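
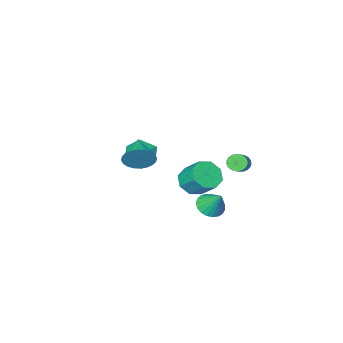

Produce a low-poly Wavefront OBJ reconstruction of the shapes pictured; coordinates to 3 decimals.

v -0.837 3.016 -2.41
v -0.068 2.711 -2.141
v -0.903 3.944 -1.17
v 0.03 2.992 -2.347
v -0.022 3.278 -2.563
v -0.214 3.518 -2.752
v -0.515 3.672 -2.883
v -0.871 3.712 -2.932
v -1.221 3.632 -2.89
v -1.505 3.445 -2.766
v -1.674 3.185 -2.58
v -1.698 2.895 -2.365
v -1.573 2.626 -2.157
v -1.321 2.425 -1.993
v -0.985 2.326 -1.902
v -0.624 2.346 -1.898
v -0.3 2.482 -1.983
v -3.168 2.581 -0.03
v -2.776 2.579 -0.47
v -1.94 3.356 0.269
v -2.332 3.359 0.71
v -2.912 2.776 -0.524
v -2.076 3.553 0.215
v -3.092 2.939 -0.492
v -2.256 3.717 0.247
v -3.285 3.041 -0.38
v -2.449 3.818 0.359
v -3.458 3.063 -0.208
v -2.622 3.84 0.531
v -3.581 3.002 -0.004
v -2.745 3.779 0.735
v -3.633 2.868 0.195
v -2.797 3.645 0.934
v -3.604 2.684 0.355
v -2.768 3.462 1.094
v -3.499 2.483 0.449
v -2.663 3.26 1.188
v -3.338 2.299 0.46
v -2.502 3.076 1.199
v -3.147 2.163 0.386
v -2.311 2.941 1.125
v -2.96 2.1 0.241
v -2.124 2.878 0.98
v -2.808 2.12 0.049
v -1.972 2.898 0.788
v -2.719 2.22 -0.157
v -1.883 2.997 0.582
v -2.708 2.382 -0.341
v -1.872 3.16 0.399
v 2.083 0.331 0.957
v 2.604 0.318 1.787
v 1.177 -1.151 1.503
v 2.307 0.537 1.888
v 1.976 0.724 1.848
v 1.662 0.852 1.672
v 1.411 0.9 1.387
v 1.263 0.861 1.037
v 1.24 0.742 0.674
v 1.344 0.56 0.355
v 1.562 0.343 0.127
v 1.858 0.124 0.025
v 2.189 -0.063 0.066
v 2.504 -0.191 0.242
v 2.754 -0.239 0.527
v 2.903 -0.2 0.877
v 2.926 -0.081 1.239
v 2.821 0.101 1.559
v 0.49 3.235 0.15
v 1.242 2.867 0.658
v 1.083 3.977 1.698
v 0.33 4.345 1.19
v 1.46 3.374 0.15
v 1.3 4.484 1.191
v 1.109 3.8 -0.358
v 0.949 4.91 0.683
v 0.395 3.895 -0.569
v 0.236 5.005 0.472
v -0.263 3.603 -0.358
v -0.422 4.713 0.682
v -0.48 3.096 0.149
v -0.64 4.206 1.19
v -0.129 2.67 0.657
v -0.289 3.78 1.698
v 0.584 2.575 0.868
v 0.425 3.685 1.909
v -1.299 -3.274 -1.92
v -0.713 -2.348 -1.62
v -0.067 -4.332 -1.06
v 0.519 -3.406 -0.76
v -0.5 -3.607 -0.299
v -1.261 -2.954 -0.831
v 0.481 -3.726 -1.849
v -0.28 -3.073 -2.381
v 0.387 -2.628 -1.576
v -0.219 -2.554 -0.619
v -0.561 -4.126 -2.061
v -1.167 -4.052 -1.104
f 2 1 4
f 2 4 3
f 4 1 5
f 4 5 3
f 5 1 6
f 5 6 3
f 6 1 7
f 6 7 3
f 7 1 8
f 7 8 3
f 8 1 9
f 8 9 3
f 9 1 10
f 9 10 3
f 10 1 11
f 10 11 3
f 11 1 12
f 11 12 3
f 12 1 13
f 12 13 3
f 13 1 14
f 13 14 3
f 14 1 15
f 14 15 3
f 15 1 16
f 15 16 3
f 16 1 17
f 16 17 3
f 17 1 2
f 17 2 3
f 19 18 22
f 19 22 20
f 20 22 23
f 20 23 21
f 22 18 24
f 22 24 23
f 23 24 25
f 23 25 21
f 24 18 26
f 24 26 25
f 25 26 27
f 25 27 21
f 26 18 28
f 26 28 27
f 27 28 29
f 27 29 21
f 28 18 30
f 28 30 29
f 29 30 31
f 29 31 21
f 30 18 32
f 30 32 31
f 31 32 33
f 31 33 21
f 32 18 34
f 32 34 33
f 33 34 35
f 33 35 21
f 34 18 36
f 34 36 35
f 35 36 37
f 35 37 21
f 36 18 38
f 36 38 37
f 37 38 39
f 37 39 21
f 38 18 40
f 38 40 39
f 39 40 41
f 39 41 21
f 40 18 42
f 40 42 41
f 41 42 43
f 41 43 21
f 42 18 44
f 42 44 43
f 43 44 45
f 43 45 21
f 44 18 46
f 44 46 45
f 45 46 47
f 45 47 21
f 46 18 48
f 46 48 47
f 47 48 49
f 47 49 21
f 48 18 19
f 48 19 49
f 49 19 20
f 49 20 21
f 51 50 53
f 51 53 52
f 53 50 54
f 53 54 52
f 54 50 55
f 54 55 52
f 55 50 56
f 55 56 52
f 56 50 57
f 56 57 52
f 57 50 58
f 57 58 52
f 58 50 59
f 58 59 52
f 59 50 60
f 59 60 52
f 60 50 61
f 60 61 52
f 61 50 62
f 61 62 52
f 62 50 63
f 62 63 52
f 63 50 64
f 63 64 52
f 64 50 65
f 64 65 52
f 65 50 66
f 65 66 52
f 66 50 67
f 66 67 52
f 67 50 51
f 67 51 52
f 69 68 72
f 69 72 70
f 70 72 73
f 70 73 71
f 72 68 74
f 72 74 73
f 73 74 75
f 73 75 71
f 74 68 76
f 74 76 75
f 75 76 77
f 75 77 71
f 76 68 78
f 76 78 77
f 77 78 79
f 77 79 71
f 78 68 80
f 78 80 79
f 79 80 81
f 79 81 71
f 80 68 82
f 80 82 81
f 81 82 83
f 81 83 71
f 82 68 84
f 82 84 83
f 83 84 85
f 83 85 71
f 84 68 69
f 84 69 85
f 85 69 70
f 85 70 71
f 86 97 91
f 86 91 87
f 86 87 93
f 86 93 96
f 86 96 97
f 87 91 95
f 91 97 90
f 97 96 88
f 96 93 92
f 93 87 94
f 89 95 90
f 89 90 88
f 89 88 92
f 89 92 94
f 89 94 95
f 90 95 91
f 88 90 97
f 92 88 96
f 94 92 93
f 95 94 87



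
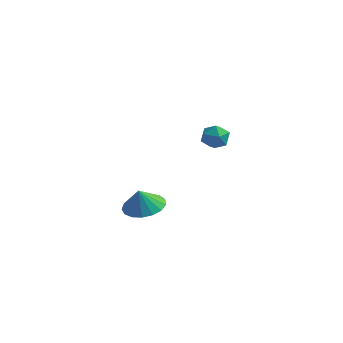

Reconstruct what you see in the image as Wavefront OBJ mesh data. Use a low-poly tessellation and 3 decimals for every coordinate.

v 1.181 -2.97 4.136
v 1.783 -3.294 4.121
v 0.717 -3.806 3.579
v 1.319 -4.13 3.564
v 0.984 -4.058 4.156
v 1.271 -3.542 4.5
v 1.229 -3.558 3.2
v 1.516 -3.042 3.544
v 1.812 -3.658 3.543
v 1.661 -3.967 4.133
v 0.839 -3.133 3.567
v 0.688 -3.442 4.157
v -3.193 -1.756 -2.375
v -2.248 -1.479 -2.202
v -3.307 -2.024 -1.325
v -2.5 -1.079 -2.127
v -2.911 -0.834 -2.109
v -3.387 -0.8 -2.151
v -3.818 -0.985 -2.245
v -4.106 -1.347 -2.369
v -4.185 -1.802 -2.494
v -4.037 -2.247 -2.592
v -3.695 -2.579 -2.64
v -3.239 -2.722 -2.628
v -2.772 -2.644 -2.557
v -2.402 -2.363 -2.445
v -2.212 -1.942 -2.317
f 1 12 6
f 1 6 2
f 1 2 8
f 1 8 11
f 1 11 12
f 2 6 10
f 6 12 5
f 12 11 3
f 11 8 7
f 8 2 9
f 4 10 5
f 4 5 3
f 4 3 7
f 4 7 9
f 4 9 10
f 5 10 6
f 3 5 12
f 7 3 11
f 9 7 8
f 10 9 2
f 14 13 16
f 14 16 15
f 16 13 17
f 16 17 15
f 17 13 18
f 17 18 15
f 18 13 19
f 18 19 15
f 19 13 20
f 19 20 15
f 20 13 21
f 20 21 15
f 21 13 22
f 21 22 15
f 22 13 23
f 22 23 15
f 23 13 24
f 23 24 15
f 24 13 25
f 24 25 15
f 25 13 26
f 25 26 15
f 26 13 27
f 26 27 15
f 27 13 14
f 27 14 15



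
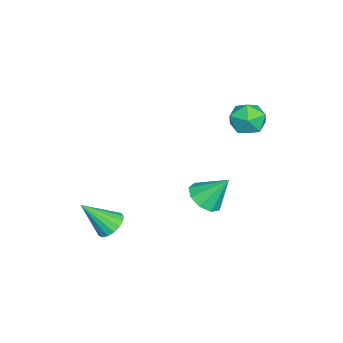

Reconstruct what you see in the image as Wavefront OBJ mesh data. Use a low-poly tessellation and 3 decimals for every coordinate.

v -4.423 3.217 1.984
v -3.904 3.285 2.884
v -4.056 1.575 1.896
v -3.537 1.643 2.796
v -4.573 1.742 2.785
v -4.8 2.757 2.839
v -3.16 2.103 1.941
v -3.387 3.118 1.995
v -3.123 2.597 2.857
v -3.996 2.373 3.378
v -3.964 2.487 1.402
v -4.837 2.263 1.923
v -0.806 1.043 -1.085
v -0.137 0.492 -0.628
v -0.854 2.137 0.305
v 0.166 0.966 -0.992
v 0.015 1.477 -1.399
v -0.521 1.784 -1.659
v -1.19 1.745 -1.651
v -1.68 1.377 -1.378
v -1.76 0.852 -0.968
v -1.394 0.417 -0.613
v -0.753 0.275 -0.479
v 2.122 -2.741 -1.365
v 2.803 -2.963 -1.722
v 2.478 -4.019 0.105
v 2.909 -2.672 -1.495
v 2.834 -2.398 -1.239
v 2.596 -2.202 -1.012
v 2.249 -2.13 -0.865
v 1.874 -2.198 -0.833
v 1.555 -2.39 -0.924
v 1.367 -2.663 -1.115
v 1.351 -2.954 -1.363
v 1.512 -3.196 -1.613
v 1.813 -3.334 -1.805
v 2.185 -3.336 -1.897
v 2.542 -3.202 -1.867
f 1 12 6
f 1 6 2
f 1 2 8
f 1 8 11
f 1 11 12
f 2 6 10
f 6 12 5
f 12 11 3
f 11 8 7
f 8 2 9
f 4 10 5
f 4 5 3
f 4 3 7
f 4 7 9
f 4 9 10
f 5 10 6
f 3 5 12
f 7 3 11
f 9 7 8
f 10 9 2
f 14 13 16
f 14 16 15
f 16 13 17
f 16 17 15
f 17 13 18
f 17 18 15
f 18 13 19
f 18 19 15
f 19 13 20
f 19 20 15
f 20 13 21
f 20 21 15
f 21 13 22
f 21 22 15
f 22 13 23
f 22 23 15
f 23 13 14
f 23 14 15
f 25 24 27
f 25 27 26
f 27 24 28
f 27 28 26
f 28 24 29
f 28 29 26
f 29 24 30
f 29 30 26
f 30 24 31
f 30 31 26
f 31 24 32
f 31 32 26
f 32 24 33
f 32 33 26
f 33 24 34
f 33 34 26
f 34 24 35
f 34 35 26
f 35 24 36
f 35 36 26
f 36 24 37
f 36 37 26
f 37 24 38
f 37 38 26
f 38 24 25
f 38 25 26



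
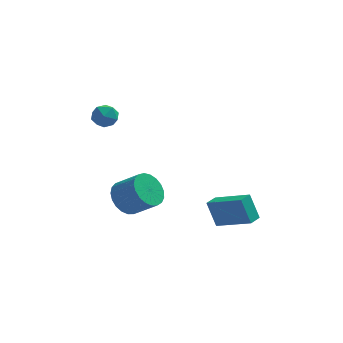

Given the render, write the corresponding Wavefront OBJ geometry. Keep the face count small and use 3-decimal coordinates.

v -2.31 1.692 -3.979
v -1.562 1.945 -4.745
v -0.322 1.42 -3.707
v -1.07 1.168 -2.941
v -1.593 2.336 -4.51
v -0.353 1.811 -3.472
v -1.748 2.616 -4.183
v -0.509 2.091 -3.145
v -2.001 2.736 -3.82
v -0.761 2.211 -2.783
v -2.307 2.676 -3.486
v -1.067 2.151 -2.448
v -2.613 2.445 -3.236
v -1.373 1.92 -2.198
v -2.867 2.085 -3.115
v -1.627 1.56 -2.077
v -3.025 1.656 -3.144
v -1.785 1.131 -2.106
v -3.059 1.234 -3.316
v -1.819 0.709 -2.278
v -2.963 0.891 -3.604
v -1.724 0.366 -2.566
v -2.755 0.687 -3.956
v -1.515 0.162 -2.918
v -2.47 0.656 -4.312
v -1.23 0.131 -3.274
v -2.157 0.805 -4.611
v -0.917 0.28 -3.573
v -1.87 1.107 -4.8
v -0.63 0.582 -3.762
v -1.66 1.511 -4.847
v -0.42 0.986 -3.81
v -3.231 1.347 2.373
v -2.832 0.706 2.082
v -3.628 0.634 3.398
v -3.229 -0.007 3.107
v -2.819 0.631 3.39
v -2.573 1.072 2.757
v -3.887 0.268 2.723
v -3.641 0.709 2.09
v -3.236 0.039 2.298
v -2.577 0.264 2.71
v -3.883 1.076 2.77
v -3.224 1.301 3.182
v 2.395 -1.046 -4.148
v 1.892 -0.64 -2.728
v 2.819 -0.335 -4.201
v 2.316 0.071 -2.781
v 4.124 -2.011 -3.259
v 3.621 -1.605 -1.839
v 4.548 -1.3 -3.312
v 4.045 -0.894 -1.892
f 2 1 5
f 2 5 3
f 3 5 6
f 3 6 4
f 5 1 7
f 5 7 6
f 6 7 8
f 6 8 4
f 7 1 9
f 7 9 8
f 8 9 10
f 8 10 4
f 9 1 11
f 9 11 10
f 10 11 12
f 10 12 4
f 11 1 13
f 11 13 12
f 12 13 14
f 12 14 4
f 13 1 15
f 13 15 14
f 14 15 16
f 14 16 4
f 15 1 17
f 15 17 16
f 16 17 18
f 16 18 4
f 17 1 19
f 17 19 18
f 18 19 20
f 18 20 4
f 19 1 21
f 19 21 20
f 20 21 22
f 20 22 4
f 21 1 23
f 21 23 22
f 22 23 24
f 22 24 4
f 23 1 25
f 23 25 24
f 24 25 26
f 24 26 4
f 25 1 27
f 25 27 26
f 26 27 28
f 26 28 4
f 27 1 29
f 27 29 28
f 28 29 30
f 28 30 4
f 29 1 31
f 29 31 30
f 30 31 32
f 30 32 4
f 31 1 2
f 31 2 32
f 32 2 3
f 32 3 4
f 33 44 38
f 33 38 34
f 33 34 40
f 33 40 43
f 33 43 44
f 34 38 42
f 38 44 37
f 44 43 35
f 43 40 39
f 40 34 41
f 36 42 37
f 36 37 35
f 36 35 39
f 36 39 41
f 36 41 42
f 37 42 38
f 35 37 44
f 39 35 43
f 41 39 40
f 42 41 34
f 46 48 45
f 49 46 45
f 45 48 47
f 47 49 45
f 46 52 48
f 50 46 49
f 50 52 46
f 48 52 47
f 51 49 47
f 47 52 51
f 51 50 49
f 52 50 51



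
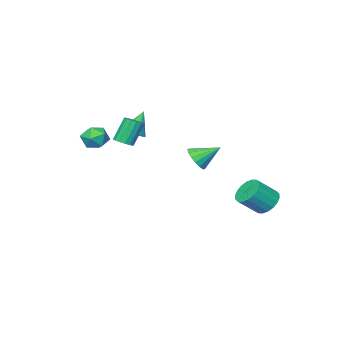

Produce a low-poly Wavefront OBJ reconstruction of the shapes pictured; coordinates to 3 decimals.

v 2.373 -2.104 1.44
v 3.178 -1.833 1.195
v 2.942 -3.287 2.005
v 3.747 -3.016 1.76
v 3.314 -2.589 2.4
v 2.962 -1.858 2.051
v 3.158 -3.262 1.149
v 2.806 -2.531 0.8
v 3.663 -2.549 1.015
v 3.759 -2.134 1.789
v 2.361 -2.986 1.411
v 2.457 -2.571 2.185
v 1.064 -2.558 0.766
v 1.382 -2.039 0.882
v 0.654 -1.923 2.369
v 0.336 -2.442 2.254
v 1.111 -1.94 0.741
v 0.383 -1.824 2.228
v 0.827 -2.008 0.607
v 0.099 -1.891 2.095
v 0.607 -2.222 0.516
v -0.121 -2.106 2.004
v 0.509 -2.527 0.492
v -0.219 -2.411 1.979
v 0.56 -2.84 0.541
v -0.168 -2.724 2.029
v 0.746 -3.077 0.651
v 0.018 -2.961 2.138
v 1.017 -3.176 0.792
v 0.289 -3.06 2.279
v 1.301 -3.109 0.925
v 0.573 -2.992 2.413
v 1.521 -2.894 1.016
v 0.793 -2.778 2.504
v 1.619 -2.589 1.041
v 0.891 -2.473 2.528
v 1.568 -2.276 0.991
v 0.84 -2.16 2.479
v -0.458 -3.524 0.839
v 0.073 -3.119 1.18
v -1.342 -3.596 2.301
v -0.136 -2.885 1.065
v -0.409 -2.779 0.905
v -0.692 -2.819 0.732
v -0.928 -3 0.581
v -1.071 -3.284 0.48
v -1.093 -3.616 0.451
v -0.989 -3.929 0.498
v -0.78 -4.163 0.613
v -0.507 -4.269 0.773
v -0.224 -4.229 0.946
v 0.012 -4.048 1.097
v 0.155 -3.764 1.198
v 0.177 -3.432 1.227
v -3.635 3.995 -3.116
v -3.03 3.906 -3.804
v -1.921 3.457 -2.772
v -2.525 3.545 -2.084
v -2.98 4.296 -3.688
v -1.871 3.847 -2.657
v -3.06 4.626 -3.459
v -1.951 4.176 -2.427
v -3.253 4.831 -3.162
v -2.144 4.381 -2.13
v -3.522 4.87 -2.855
v -2.413 4.421 -1.824
v -3.813 4.736 -2.601
v -2.704 4.286 -1.569
v -4.069 4.455 -2.448
v -2.96 4.006 -1.417
v -4.239 4.083 -2.428
v -3.13 3.634 -1.396
v -4.289 3.693 -2.543
v -3.18 3.244 -1.512
v -4.209 3.364 -2.773
v -3.1 2.914 -1.741
v -4.016 3.159 -3.07
v -2.907 2.709 -2.038
v -3.747 3.119 -3.376
v -2.638 2.67 -2.345
v -3.456 3.254 -3.631
v -2.347 2.804 -2.599
v -3.2 3.534 -3.783
v -2.091 3.085 -2.752
v -2.336 -0.337 -0.751
v -1.707 0.258 -0.663
v -3.324 0.577 0.151
v -1.909 0.377 -1.007
v -2.21 0.333 -1.291
v -2.539 0.136 -1.452
v -2.822 -0.17 -1.453
v -2.993 -0.514 -1.292
v -3.014 -0.817 -1.008
v -2.879 -1.01 -0.664
v -2.62 -1.049 -0.341
v -2.296 -0.925 -0.111
v -1.981 -0.666 -0.028
v -1.747 -0.331 -0.111
v -1.648 0.002 -0.34
f 1 12 6
f 1 6 2
f 1 2 8
f 1 8 11
f 1 11 12
f 2 6 10
f 6 12 5
f 12 11 3
f 11 8 7
f 8 2 9
f 4 10 5
f 4 5 3
f 4 3 7
f 4 7 9
f 4 9 10
f 5 10 6
f 3 5 12
f 7 3 11
f 9 7 8
f 10 9 2
f 14 13 17
f 14 17 15
f 15 17 18
f 15 18 16
f 17 13 19
f 17 19 18
f 18 19 20
f 18 20 16
f 19 13 21
f 19 21 20
f 20 21 22
f 20 22 16
f 21 13 23
f 21 23 22
f 22 23 24
f 22 24 16
f 23 13 25
f 23 25 24
f 24 25 26
f 24 26 16
f 25 13 27
f 25 27 26
f 26 27 28
f 26 28 16
f 27 13 29
f 27 29 28
f 28 29 30
f 28 30 16
f 29 13 31
f 29 31 30
f 30 31 32
f 30 32 16
f 31 13 33
f 31 33 32
f 32 33 34
f 32 34 16
f 33 13 35
f 33 35 34
f 34 35 36
f 34 36 16
f 35 13 37
f 35 37 36
f 36 37 38
f 36 38 16
f 37 13 14
f 37 14 38
f 38 14 15
f 38 15 16
f 40 39 42
f 40 42 41
f 42 39 43
f 42 43 41
f 43 39 44
f 43 44 41
f 44 39 45
f 44 45 41
f 45 39 46
f 45 46 41
f 46 39 47
f 46 47 41
f 47 39 48
f 47 48 41
f 48 39 49
f 48 49 41
f 49 39 50
f 49 50 41
f 50 39 51
f 50 51 41
f 51 39 52
f 51 52 41
f 52 39 53
f 52 53 41
f 53 39 54
f 53 54 41
f 54 39 40
f 54 40 41
f 56 55 59
f 56 59 57
f 57 59 60
f 57 60 58
f 59 55 61
f 59 61 60
f 60 61 62
f 60 62 58
f 61 55 63
f 61 63 62
f 62 63 64
f 62 64 58
f 63 55 65
f 63 65 64
f 64 65 66
f 64 66 58
f 65 55 67
f 65 67 66
f 66 67 68
f 66 68 58
f 67 55 69
f 67 69 68
f 68 69 70
f 68 70 58
f 69 55 71
f 69 71 70
f 70 71 72
f 70 72 58
f 71 55 73
f 71 73 72
f 72 73 74
f 72 74 58
f 73 55 75
f 73 75 74
f 74 75 76
f 74 76 58
f 75 55 77
f 75 77 76
f 76 77 78
f 76 78 58
f 77 55 79
f 77 79 78
f 78 79 80
f 78 80 58
f 79 55 81
f 79 81 80
f 80 81 82
f 80 82 58
f 81 55 83
f 81 83 82
f 82 83 84
f 82 84 58
f 83 55 56
f 83 56 84
f 84 56 57
f 84 57 58
f 86 85 88
f 86 88 87
f 88 85 89
f 88 89 87
f 89 85 90
f 89 90 87
f 90 85 91
f 90 91 87
f 91 85 92
f 91 92 87
f 92 85 93
f 92 93 87
f 93 85 94
f 93 94 87
f 94 85 95
f 94 95 87
f 95 85 96
f 95 96 87
f 96 85 97
f 96 97 87
f 97 85 98
f 97 98 87
f 98 85 99
f 98 99 87
f 99 85 86
f 99 86 87



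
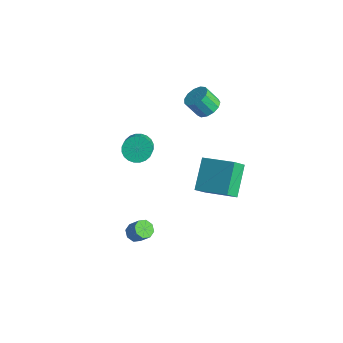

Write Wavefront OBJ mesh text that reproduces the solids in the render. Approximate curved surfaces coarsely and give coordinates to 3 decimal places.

v 0.279 0.779 -1.345
v 0.285 0.013 -0.555
v -0.67 2.136 -0.021
v -0.664 1.37 0.769
v 2.184 1.47 -0.689
v 2.19 0.704 0.101
v 1.235 2.827 0.635
v 1.241 2.061 1.425
v -4.511 -0.072 -0.332
v -4.04 0.646 -0.19
v -2.918 -0.35 1.133
v -3.389 -1.068 0.992
v -4.284 0.68 0.043
v -3.163 -0.316 1.366
v -4.563 0.6 0.219
v -3.442 -0.396 1.542
v -4.834 0.417 0.311
v -3.713 -0.579 1.634
v -5.056 0.161 0.305
v -3.935 -0.836 1.629
v -5.194 -0.132 0.203
v -4.073 -1.128 1.526
v -5.229 -0.415 0.019
v -4.108 -1.411 1.342
v -5.154 -0.646 -0.218
v -4.033 -1.642 1.105
v -4.982 -0.79 -0.473
v -3.86 -1.786 0.85
v -4.737 -0.824 -0.706
v -3.616 -1.82 0.617
v -4.458 -0.744 -0.882
v -3.337 -1.74 0.441
v -4.187 -0.561 -0.974
v -3.066 -1.557 0.349
v -3.965 -0.304 -0.969
v -2.844 -1.301 0.355
v -3.827 -0.012 -0.866
v -2.706 -1.008 0.457
v -3.792 0.271 -0.682
v -2.671 -0.725 0.641
v -3.867 0.502 -0.445
v -2.746 -0.494 0.878
v -1.562 -2.764 -4.29
v -1.261 -2.323 -4.605
v -0.597 -2.175 -3.766
v -0.898 -2.616 -3.45
v -1.622 -2.15 -4.35
v -0.958 -2.002 -3.511
v -1.948 -2.336 -4.06
v -1.284 -2.188 -3.221
v -2.047 -2.773 -3.904
v -1.384 -2.625 -3.065
v -1.863 -3.205 -3.974
v -1.199 -3.057 -3.135
v -1.502 -3.378 -4.229
v -0.838 -3.23 -3.39
v -1.176 -3.192 -4.519
v -0.512 -3.044 -3.68
v -1.076 -2.755 -4.675
v -0.413 -2.607 -3.836
v -2.104 3.048 3.188
v -1.386 2.812 3.452
v -1.919 2.316 4.456
v -2.636 2.552 4.192
v -1.454 3.225 3.62
v -1.986 2.729 4.624
v -1.728 3.581 3.651
v -2.26 3.085 4.655
v -2.121 3.769 3.535
v -2.653 3.273 4.539
v -2.509 3.727 3.309
v -3.041 3.231 4.313
v -2.768 3.47 3.044
v -3.3 2.974 4.048
v -2.816 3.079 2.825
v -3.349 2.583 3.83
v -2.638 2.678 2.722
v -3.171 2.182 3.726
v -2.291 2.394 2.766
v -2.823 1.899 3.77
v -1.884 2.318 2.944
v -2.416 1.823 3.948
v -1.547 2.474 3.2
v -2.079 1.978 4.204
f 2 4 1
f 5 2 1
f 1 4 3
f 3 5 1
f 2 8 4
f 6 2 5
f 6 8 2
f 4 8 3
f 7 5 3
f 3 8 7
f 7 6 5
f 8 6 7
f 10 9 13
f 10 13 11
f 11 13 14
f 11 14 12
f 13 9 15
f 13 15 14
f 14 15 16
f 14 16 12
f 15 9 17
f 15 17 16
f 16 17 18
f 16 18 12
f 17 9 19
f 17 19 18
f 18 19 20
f 18 20 12
f 19 9 21
f 19 21 20
f 20 21 22
f 20 22 12
f 21 9 23
f 21 23 22
f 22 23 24
f 22 24 12
f 23 9 25
f 23 25 24
f 24 25 26
f 24 26 12
f 25 9 27
f 25 27 26
f 26 27 28
f 26 28 12
f 27 9 29
f 27 29 28
f 28 29 30
f 28 30 12
f 29 9 31
f 29 31 30
f 30 31 32
f 30 32 12
f 31 9 33
f 31 33 32
f 32 33 34
f 32 34 12
f 33 9 35
f 33 35 34
f 34 35 36
f 34 36 12
f 35 9 37
f 35 37 36
f 36 37 38
f 36 38 12
f 37 9 39
f 37 39 38
f 38 39 40
f 38 40 12
f 39 9 41
f 39 41 40
f 40 41 42
f 40 42 12
f 41 9 10
f 41 10 42
f 42 10 11
f 42 11 12
f 44 43 47
f 44 47 45
f 45 47 48
f 45 48 46
f 47 43 49
f 47 49 48
f 48 49 50
f 48 50 46
f 49 43 51
f 49 51 50
f 50 51 52
f 50 52 46
f 51 43 53
f 51 53 52
f 52 53 54
f 52 54 46
f 53 43 55
f 53 55 54
f 54 55 56
f 54 56 46
f 55 43 57
f 55 57 56
f 56 57 58
f 56 58 46
f 57 43 59
f 57 59 58
f 58 59 60
f 58 60 46
f 59 43 44
f 59 44 60
f 60 44 45
f 60 45 46
f 62 61 65
f 62 65 63
f 63 65 66
f 63 66 64
f 65 61 67
f 65 67 66
f 66 67 68
f 66 68 64
f 67 61 69
f 67 69 68
f 68 69 70
f 68 70 64
f 69 61 71
f 69 71 70
f 70 71 72
f 70 72 64
f 71 61 73
f 71 73 72
f 72 73 74
f 72 74 64
f 73 61 75
f 73 75 74
f 74 75 76
f 74 76 64
f 75 61 77
f 75 77 76
f 76 77 78
f 76 78 64
f 77 61 79
f 77 79 78
f 78 79 80
f 78 80 64
f 79 61 81
f 79 81 80
f 80 81 82
f 80 82 64
f 81 61 83
f 81 83 82
f 82 83 84
f 82 84 64
f 83 61 62
f 83 62 84
f 84 62 63
f 84 63 64



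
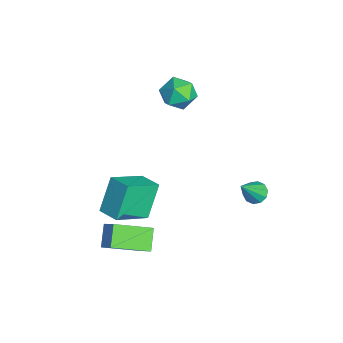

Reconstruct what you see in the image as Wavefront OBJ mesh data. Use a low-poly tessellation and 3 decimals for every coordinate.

v 3.581 2.807 -0.242
v 4.073 2.947 -0.415
v 4.239 2.073 1.042
v 3.959 3.191 -0.217
v 3.701 3.288 -0.029
v 3.397 3.202 0.077
v 3.163 2.965 0.062
v 3.088 2.667 -0.07
v 3.202 2.423 -0.268
v 3.46 2.326 -0.456
v 3.764 2.412 -0.562
v 3.998 2.65 -0.547
v 0.045 -1.338 -2.28
v 0.807 -2.73 -1.348
v 0.904 -0.734 -2.08
v 1.666 -2.125 -1.147
v 0.794 -1.915 -3.753
v 1.556 -3.306 -2.82
v 1.653 -1.31 -3.552
v 2.415 -2.702 -2.62
v -1.486 0.798 2.482
v -0.796 0.871 3.011
v -0.844 -0.251 1.789
v -0.154 -0.178 2.318
v -0.911 -0.483 2.628
v -1.308 0.166 3.056
v -0.332 0.454 1.744
v -0.729 1.103 2.172
v -0.083 0.658 2.555
v -0.441 0.079 3.101
v -1.199 0.541 1.699
v -1.557 -0.038 2.245
v 2.86 -1.624 -2.839
v 3.062 -3.271 -2.066
v 3.415 -1.291 -2.273
v 3.617 -2.937 -1.501
v 3.683 -1.843 -3.519
v 3.885 -3.489 -2.747
v 4.238 -1.509 -2.954
v 4.44 -3.156 -2.181
f 2 1 4
f 2 4 3
f 4 1 5
f 4 5 3
f 5 1 6
f 5 6 3
f 6 1 7
f 6 7 3
f 7 1 8
f 7 8 3
f 8 1 9
f 8 9 3
f 9 1 10
f 9 10 3
f 10 1 11
f 10 11 3
f 11 1 12
f 11 12 3
f 12 1 2
f 12 2 3
f 14 16 13
f 17 14 13
f 13 16 15
f 15 17 13
f 14 20 16
f 18 14 17
f 18 20 14
f 16 20 15
f 19 17 15
f 15 20 19
f 19 18 17
f 20 18 19
f 21 32 26
f 21 26 22
f 21 22 28
f 21 28 31
f 21 31 32
f 22 26 30
f 26 32 25
f 32 31 23
f 31 28 27
f 28 22 29
f 24 30 25
f 24 25 23
f 24 23 27
f 24 27 29
f 24 29 30
f 25 30 26
f 23 25 32
f 27 23 31
f 29 27 28
f 30 29 22
f 34 36 33
f 37 34 33
f 33 36 35
f 35 37 33
f 34 40 36
f 38 34 37
f 38 40 34
f 36 40 35
f 39 37 35
f 35 40 39
f 39 38 37
f 40 38 39



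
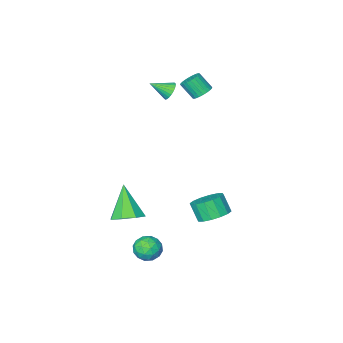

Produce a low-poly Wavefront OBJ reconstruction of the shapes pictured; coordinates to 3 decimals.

v 2.9 2.628 -2.953
v 3.575 2.943 -3.212
v 3.285 1.477 -3.348
v 3.96 1.792 -3.607
v 3.817 1.748 -2.833
v 3.579 2.46 -2.589
v 3.281 1.96 -3.971
v 3.043 2.672 -3.727
v 3.811 2.53 -3.842
v 4.142 2.399 -3.138
v 2.718 2.021 -3.422
v 3.049 1.89 -2.718
v 3.204 2.886 -3.048
v 3.656 1.534 -3.512
v 3.572 1.508 -3.057
v 3.969 1.693 -3.209
v 3.206 2.603 -2.681
v 3.603 2.787 -2.834
v 3.745 2.086 -2.611
v 3.257 1.633 -3.726
v 3.654 1.817 -3.879
v 2.891 2.727 -3.351
v 3.288 2.912 -3.503
v 3.115 2.334 -3.949
v 3.739 2.829 -3.57
v 3.965 2.152 -3.802
v 3.566 2.251 -4.016
v 3.426 2.669 -3.873
v 3.934 2.752 -3.157
v 4.16 2.075 -3.389
v 4.076 2.05 -2.934
v 3.936 2.468 -2.79
v 4.072 2.509 -3.527
v 2.7 2.345 -3.171
v 2.926 1.668 -3.403
v 2.924 1.952 -3.77
v 2.784 2.37 -3.626
v 2.895 2.268 -2.758
v 3.121 1.591 -2.99
v 3.434 1.751 -2.687
v 3.294 2.169 -2.544
v 2.788 1.911 -3.033
v -1.488 -3.644 3.202
v -1.175 -3.677 2.703
v -0.592 -4.176 3.798
v -1.109 -3.472 2.785
v -1.099 -3.294 2.93
v -1.149 -3.169 3.117
v -1.251 -3.116 3.316
v -1.389 -3.144 3.499
v -1.542 -3.248 3.636
v -1.686 -3.412 3.707
v -1.801 -3.612 3.702
v -1.868 -3.817 3.62
v -1.877 -3.995 3.475
v -1.827 -4.12 3.288
v -1.725 -4.173 3.088
v -1.587 -4.145 2.906
v -1.435 -4.041 2.768
v -1.29 -3.876 2.697
v 0.223 3.218 -1.486
v 1.099 3.141 -1.623
v 1.193 2.565 -0.69
v 0.317 2.642 -0.554
v 1.05 3.528 -1.378
v 1.144 2.952 -0.446
v 0.779 3.833 -1.163
v 0.874 3.257 -0.231
v 0.36 3.972 -1.034
v 0.454 3.396 -0.102
v -0.097 3.91 -1.026
v -0.002 3.334 -0.094
v -0.467 3.662 -1.142
v -0.373 3.086 -0.21
v -0.653 3.295 -1.35
v -0.559 2.719 -0.417
v -0.604 2.908 -1.594
v -0.51 2.332 -0.662
v -0.334 2.603 -1.809
v -0.239 2.027 -0.877
v 0.086 2.464 -1.938
v 0.18 1.888 -1.006
v 0.542 2.526 -1.946
v 0.637 1.95 -1.014
v 0.913 2.774 -1.83
v 1.007 2.198 -0.898
v -2.875 -2.717 3.101
v -2.307 -2.65 2.89
v -1.917 -3.256 3.747
v -2.485 -3.323 3.959
v -2.326 -2.461 3.032
v -1.936 -3.066 3.89
v -2.429 -2.31 3.186
v -2.038 -2.916 4.043
v -2.599 -2.222 3.326
v -2.209 -2.827 4.183
v -2.812 -2.208 3.432
v -2.422 -2.814 4.289
v -3.034 -2.273 3.488
v -2.644 -2.878 4.345
v -3.232 -2.405 3.485
v -2.842 -3.01 4.342
v -3.376 -2.584 3.423
v -2.986 -3.19 4.281
v -3.443 -2.784 3.313
v -3.053 -3.39 4.17
v -3.424 -2.974 3.17
v -3.034 -3.579 4.028
v -3.322 -3.124 3.017
v -2.931 -3.73 3.874
v -3.151 -3.213 2.877
v -2.761 -3.818 3.734
v -2.938 -3.226 2.771
v -2.548 -3.832 3.628
v -2.716 -3.162 2.715
v -2.326 -3.767 3.572
v -2.518 -3.03 2.718
v -2.128 -3.635 3.575
v -2.374 -2.85 2.779
v -1.984 -3.456 3.637
v 2.832 -0.678 -3.096
v 3.486 -0.195 -2.625
v 2.428 -1.782 -1.404
v 2.835 0.109 -2.582
v 2.183 -0.048 -2.84
v 1.91 -0.575 -3.248
v 2.177 -1.161 -3.567
v 2.828 -1.465 -3.61
v 3.481 -1.308 -3.352
v 3.754 -0.782 -2.944
f 1 38 17
f 38 12 41
f 17 41 6
f 38 41 17
f 1 17 13
f 17 6 18
f 13 18 2
f 17 18 13
f 1 13 22
f 13 2 23
f 22 23 8
f 13 23 22
f 1 22 34
f 22 8 37
f 34 37 11
f 22 37 34
f 1 34 38
f 34 11 42
f 38 42 12
f 34 42 38
f 2 18 29
f 18 6 32
f 29 32 10
f 18 32 29
f 6 41 19
f 41 12 40
f 19 40 5
f 41 40 19
f 12 42 39
f 42 11 35
f 39 35 3
f 42 35 39
f 11 37 36
f 37 8 24
f 36 24 7
f 37 24 36
f 8 23 28
f 23 2 25
f 28 25 9
f 23 25 28
f 4 30 16
f 30 10 31
f 16 31 5
f 30 31 16
f 4 16 14
f 16 5 15
f 14 15 3
f 16 15 14
f 4 14 21
f 14 3 20
f 21 20 7
f 14 20 21
f 4 21 26
f 21 7 27
f 26 27 9
f 21 27 26
f 4 26 30
f 26 9 33
f 30 33 10
f 26 33 30
f 5 31 19
f 31 10 32
f 19 32 6
f 31 32 19
f 3 15 39
f 15 5 40
f 39 40 12
f 15 40 39
f 7 20 36
f 20 3 35
f 36 35 11
f 20 35 36
f 9 27 28
f 27 7 24
f 28 24 8
f 27 24 28
f 10 33 29
f 33 9 25
f 29 25 2
f 33 25 29
f 44 43 46
f 44 46 45
f 46 43 47
f 46 47 45
f 47 43 48
f 47 48 45
f 48 43 49
f 48 49 45
f 49 43 50
f 49 50 45
f 50 43 51
f 50 51 45
f 51 43 52
f 51 52 45
f 52 43 53
f 52 53 45
f 53 43 54
f 53 54 45
f 54 43 55
f 54 55 45
f 55 43 56
f 55 56 45
f 56 43 57
f 56 57 45
f 57 43 58
f 57 58 45
f 58 43 59
f 58 59 45
f 59 43 60
f 59 60 45
f 60 43 44
f 60 44 45
f 62 61 65
f 62 65 63
f 63 65 66
f 63 66 64
f 65 61 67
f 65 67 66
f 66 67 68
f 66 68 64
f 67 61 69
f 67 69 68
f 68 69 70
f 68 70 64
f 69 61 71
f 69 71 70
f 70 71 72
f 70 72 64
f 71 61 73
f 71 73 72
f 72 73 74
f 72 74 64
f 73 61 75
f 73 75 74
f 74 75 76
f 74 76 64
f 75 61 77
f 75 77 76
f 76 77 78
f 76 78 64
f 77 61 79
f 77 79 78
f 78 79 80
f 78 80 64
f 79 61 81
f 79 81 80
f 80 81 82
f 80 82 64
f 81 61 83
f 81 83 82
f 82 83 84
f 82 84 64
f 83 61 85
f 83 85 84
f 84 85 86
f 84 86 64
f 85 61 62
f 85 62 86
f 86 62 63
f 86 63 64
f 88 87 91
f 88 91 89
f 89 91 92
f 89 92 90
f 91 87 93
f 91 93 92
f 92 93 94
f 92 94 90
f 93 87 95
f 93 95 94
f 94 95 96
f 94 96 90
f 95 87 97
f 95 97 96
f 96 97 98
f 96 98 90
f 97 87 99
f 97 99 98
f 98 99 100
f 98 100 90
f 99 87 101
f 99 101 100
f 100 101 102
f 100 102 90
f 101 87 103
f 101 103 102
f 102 103 104
f 102 104 90
f 103 87 105
f 103 105 104
f 104 105 106
f 104 106 90
f 105 87 107
f 105 107 106
f 106 107 108
f 106 108 90
f 107 87 109
f 107 109 108
f 108 109 110
f 108 110 90
f 109 87 111
f 109 111 110
f 110 111 112
f 110 112 90
f 111 87 113
f 111 113 112
f 112 113 114
f 112 114 90
f 113 87 115
f 113 115 114
f 114 115 116
f 114 116 90
f 115 87 117
f 115 117 116
f 116 117 118
f 116 118 90
f 117 87 119
f 117 119 118
f 118 119 120
f 118 120 90
f 119 87 88
f 119 88 120
f 120 88 89
f 120 89 90
f 122 121 124
f 122 124 123
f 124 121 125
f 124 125 123
f 125 121 126
f 125 126 123
f 126 121 127
f 126 127 123
f 127 121 128
f 127 128 123
f 128 121 129
f 128 129 123
f 129 121 130
f 129 130 123
f 130 121 122
f 130 122 123



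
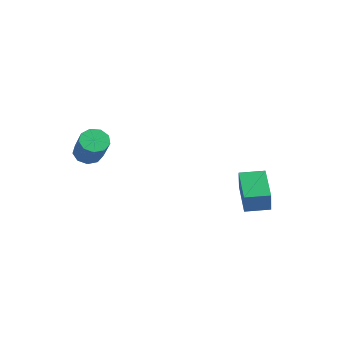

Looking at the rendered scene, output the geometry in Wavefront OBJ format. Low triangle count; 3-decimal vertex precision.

v 1.402 2.226 -2.3
v 1.712 1.934 -1.264
v 0.081 3.052 -1.672
v 0.391 2.76 -0.636
v 2.009 3.14 -2.224
v 2.319 2.848 -1.188
v 0.688 3.966 -1.596
v 0.998 3.674 -0.56
v -3.73 -1.826 0.34
v -3.228 -1.713 -0.058
v -2.148 -2.141 1.183
v -2.65 -2.254 1.58
v -3.334 -1.341 0.163
v -2.254 -1.77 1.404
v -3.626 -1.197 0.466
v -2.546 -1.625 1.707
v -3.966 -1.347 0.71
v -2.886 -1.775 1.951
v -4.195 -1.721 0.781
v -3.115 -2.149 2.022
v -4.207 -2.144 0.645
v -3.127 -2.572 1.886
v -3.996 -2.418 0.366
v -2.916 -2.847 1.607
v -3.66 -2.415 0.075
v -2.58 -2.844 1.316
v -3.357 -2.137 -0.093
v -2.277 -2.565 1.148
f 2 4 1
f 5 2 1
f 1 4 3
f 3 5 1
f 2 8 4
f 6 2 5
f 6 8 2
f 4 8 3
f 7 5 3
f 3 8 7
f 7 6 5
f 8 6 7
f 10 9 13
f 10 13 11
f 11 13 14
f 11 14 12
f 13 9 15
f 13 15 14
f 14 15 16
f 14 16 12
f 15 9 17
f 15 17 16
f 16 17 18
f 16 18 12
f 17 9 19
f 17 19 18
f 18 19 20
f 18 20 12
f 19 9 21
f 19 21 20
f 20 21 22
f 20 22 12
f 21 9 23
f 21 23 22
f 22 23 24
f 22 24 12
f 23 9 25
f 23 25 24
f 24 25 26
f 24 26 12
f 25 9 27
f 25 27 26
f 26 27 28
f 26 28 12
f 27 9 10
f 27 10 28
f 28 10 11
f 28 11 12



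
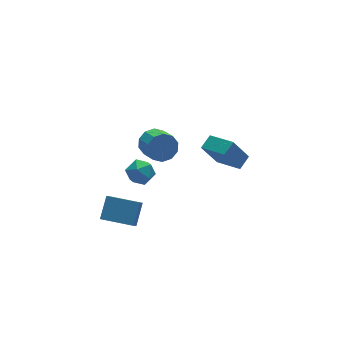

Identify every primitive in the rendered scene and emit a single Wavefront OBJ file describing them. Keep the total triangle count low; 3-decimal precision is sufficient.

v 2.458 4.093 -1.898
v 3.046 2.612 -1.399
v 3.187 4.509 -1.521
v 3.775 3.028 -1.022
v 3.325 3.932 -3.398
v 3.913 2.451 -2.899
v 4.054 4.348 -3.021
v 4.642 2.867 -2.522
v -2.803 2.07 0.433
v -2.112 2.244 0.859
v -2.088 1.316 -0.419
v -1.397 1.49 0.007
v -1.983 1.009 0.346
v -2.425 1.475 0.872
v -1.775 2.085 -0.432
v -2.217 2.551 0.094
v -1.476 2.254 0.325
v -1.605 1.588 0.805
v -2.595 1.972 -0.365
v -2.724 1.306 0.115
v -0.644 3.291 0.671
v 0.017 3.524 1.152
v -0.015 2.382 1.75
v -0.676 2.149 1.269
v -0.423 3.667 1.401
v -0.455 2.524 1.999
v -0.947 3.666 1.371
v -0.979 2.523 1.969
v -1.356 3.522 1.074
v -1.388 2.379 1.672
v -1.493 3.29 0.623
v -1.525 2.147 1.221
v -1.305 3.058 0.19
v -1.337 1.916 0.788
v -0.865 2.916 -0.059
v -0.897 1.773 0.539
v -0.341 2.917 -0.029
v -0.373 1.774 0.569
v 0.068 3.061 0.268
v 0.036 1.918 0.866
v 0.205 3.293 0.719
v 0.173 2.15 1.317
v -2.201 2.168 -4.767
v -2.595 1.648 -4.05
v -3.541 3.32 -4.669
v -3.935 2.8 -3.951
v -1.485 2.92 -3.829
v -1.879 2.4 -3.111
v -2.825 4.072 -3.73
v -3.219 3.552 -3.013
f 2 4 1
f 5 2 1
f 1 4 3
f 3 5 1
f 2 8 4
f 6 2 5
f 6 8 2
f 4 8 3
f 7 5 3
f 3 8 7
f 7 6 5
f 8 6 7
f 9 20 14
f 9 14 10
f 9 10 16
f 9 16 19
f 9 19 20
f 10 14 18
f 14 20 13
f 20 19 11
f 19 16 15
f 16 10 17
f 12 18 13
f 12 13 11
f 12 11 15
f 12 15 17
f 12 17 18
f 13 18 14
f 11 13 20
f 15 11 19
f 17 15 16
f 18 17 10
f 22 21 25
f 22 25 23
f 23 25 26
f 23 26 24
f 25 21 27
f 25 27 26
f 26 27 28
f 26 28 24
f 27 21 29
f 27 29 28
f 28 29 30
f 28 30 24
f 29 21 31
f 29 31 30
f 30 31 32
f 30 32 24
f 31 21 33
f 31 33 32
f 32 33 34
f 32 34 24
f 33 21 35
f 33 35 34
f 34 35 36
f 34 36 24
f 35 21 37
f 35 37 36
f 36 37 38
f 36 38 24
f 37 21 39
f 37 39 38
f 38 39 40
f 38 40 24
f 39 21 41
f 39 41 40
f 40 41 42
f 40 42 24
f 41 21 22
f 41 22 42
f 42 22 23
f 42 23 24
f 44 46 43
f 47 44 43
f 43 46 45
f 45 47 43
f 44 50 46
f 48 44 47
f 48 50 44
f 46 50 45
f 49 47 45
f 45 50 49
f 49 48 47
f 50 48 49



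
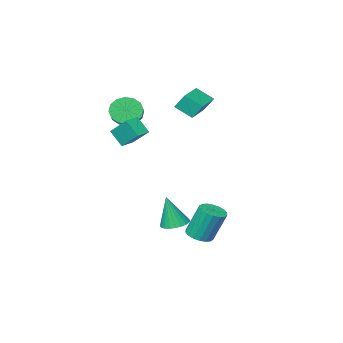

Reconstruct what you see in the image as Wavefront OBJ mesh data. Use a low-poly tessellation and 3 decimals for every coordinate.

v 0.236 2.786 -4.614
v 1.047 2.91 -4.433
v 0.515 3.497 -2.445
v -0.296 3.374 -2.626
v 0.939 3.244 -4.561
v 0.406 3.831 -2.573
v 0.691 3.487 -4.699
v 0.159 4.075 -2.712
v 0.353 3.592 -4.821
v -0.179 4.179 -2.833
v -0.007 3.537 -4.901
v -0.54 4.125 -2.913
v -0.32 3.333 -4.925
v -0.853 3.921 -2.937
v -0.523 3.021 -4.887
v -1.055 3.609 -2.899
v -0.575 2.663 -4.795
v -1.107 3.25 -2.807
v -0.466 2.329 -4.667
v -0.999 2.916 -2.679
v -0.219 2.085 -4.528
v -0.751 2.673 -2.541
v 0.119 1.981 -4.407
v -0.413 2.568 -2.419
v 0.48 2.035 -4.327
v -0.053 2.623 -2.339
v 0.793 2.239 -4.303
v 0.26 2.827 -2.315
v 0.995 2.551 -4.341
v 0.463 3.139 -2.353
v 3.149 -0.73 3.114
v 2.817 0.465 4.187
v 2.867 0.039 2.17
v 2.534 1.234 3.243
v 4.026 -0.454 3.077
v 3.693 0.741 4.15
v 3.743 0.315 2.133
v 3.411 1.51 3.206
v -3.255 -4.124 3.235
v -3.628 -3.606 4.191
v -3.929 -3.248 2.496
v -4.302 -2.729 3.452
v -1.698 -2.951 3.208
v -2.071 -2.432 4.164
v -2.372 -2.074 2.469
v -2.745 -1.556 3.425
v 0.852 -4.056 2.897
v 1.683 -4.29 2.393
v 2.259 -3.379 2.919
v 1.428 -3.144 3.423
v 1.432 -3.956 2.088
v 2.008 -3.044 2.615
v 1.025 -3.648 2
v 1.602 -2.736 2.527
v 0.572 -3.449 2.153
v 1.148 -2.538 2.679
v 0.194 -3.413 2.504
v 0.77 -2.502 3.031
v -0.008 -3.549 2.961
v 0.568 -2.638 3.488
v 0.021 -3.821 3.401
v 0.597 -2.91 3.927
v 0.272 -4.156 3.705
v 0.848 -3.244 4.232
v 0.678 -4.464 3.793
v 1.255 -3.552 4.32
v 1.132 -4.662 3.641
v 1.708 -3.751 4.167
v 1.51 -4.698 3.289
v 2.086 -3.787 3.816
v 1.712 -4.562 2.832
v 2.288 -3.651 3.359
v -0.185 -0.44 -4.984
v 0.558 -0.881 -5.196
v 0.245 -0.72 -2.896
v 0.676 -0.554 -5.177
v 0.663 -0.211 -5.128
v 0.52 0.098 -5.057
v 0.27 0.325 -4.975
v -0.049 0.435 -4.895
v -0.389 0.412 -4.828
v -0.698 0.26 -4.784
v -0.929 0.001 -4.771
v -1.046 -0.325 -4.791
v -1.033 -0.669 -4.84
v -0.891 -0.978 -4.911
v -0.641 -1.204 -4.993
v -0.322 -1.315 -5.073
v 0.018 -1.292 -5.14
v 0.327 -1.14 -5.183
f 2 1 5
f 2 5 3
f 3 5 6
f 3 6 4
f 5 1 7
f 5 7 6
f 6 7 8
f 6 8 4
f 7 1 9
f 7 9 8
f 8 9 10
f 8 10 4
f 9 1 11
f 9 11 10
f 10 11 12
f 10 12 4
f 11 1 13
f 11 13 12
f 12 13 14
f 12 14 4
f 13 1 15
f 13 15 14
f 14 15 16
f 14 16 4
f 15 1 17
f 15 17 16
f 16 17 18
f 16 18 4
f 17 1 19
f 17 19 18
f 18 19 20
f 18 20 4
f 19 1 21
f 19 21 20
f 20 21 22
f 20 22 4
f 21 1 23
f 21 23 22
f 22 23 24
f 22 24 4
f 23 1 25
f 23 25 24
f 24 25 26
f 24 26 4
f 25 1 27
f 25 27 26
f 26 27 28
f 26 28 4
f 27 1 29
f 27 29 28
f 28 29 30
f 28 30 4
f 29 1 2
f 29 2 30
f 30 2 3
f 30 3 4
f 32 34 31
f 35 32 31
f 31 34 33
f 33 35 31
f 32 38 34
f 36 32 35
f 36 38 32
f 34 38 33
f 37 35 33
f 33 38 37
f 37 36 35
f 38 36 37
f 40 42 39
f 43 40 39
f 39 42 41
f 41 43 39
f 40 46 42
f 44 40 43
f 44 46 40
f 42 46 41
f 45 43 41
f 41 46 45
f 45 44 43
f 46 44 45
f 48 47 51
f 48 51 49
f 49 51 52
f 49 52 50
f 51 47 53
f 51 53 52
f 52 53 54
f 52 54 50
f 53 47 55
f 53 55 54
f 54 55 56
f 54 56 50
f 55 47 57
f 55 57 56
f 56 57 58
f 56 58 50
f 57 47 59
f 57 59 58
f 58 59 60
f 58 60 50
f 59 47 61
f 59 61 60
f 60 61 62
f 60 62 50
f 61 47 63
f 61 63 62
f 62 63 64
f 62 64 50
f 63 47 65
f 63 65 64
f 64 65 66
f 64 66 50
f 65 47 67
f 65 67 66
f 66 67 68
f 66 68 50
f 67 47 69
f 67 69 68
f 68 69 70
f 68 70 50
f 69 47 71
f 69 71 70
f 70 71 72
f 70 72 50
f 71 47 48
f 71 48 72
f 72 48 49
f 72 49 50
f 74 73 76
f 74 76 75
f 76 73 77
f 76 77 75
f 77 73 78
f 77 78 75
f 78 73 79
f 78 79 75
f 79 73 80
f 79 80 75
f 80 73 81
f 80 81 75
f 81 73 82
f 81 82 75
f 82 73 83
f 82 83 75
f 83 73 84
f 83 84 75
f 84 73 85
f 84 85 75
f 85 73 86
f 85 86 75
f 86 73 87
f 86 87 75
f 87 73 88
f 87 88 75
f 88 73 89
f 88 89 75
f 89 73 90
f 89 90 75
f 90 73 74
f 90 74 75



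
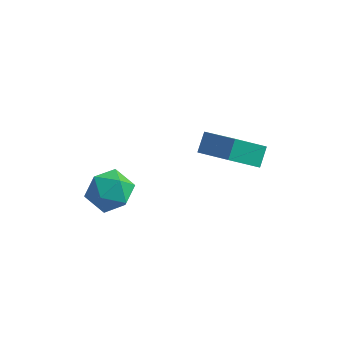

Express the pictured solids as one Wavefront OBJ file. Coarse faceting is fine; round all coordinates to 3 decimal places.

v -2.175 -1.688 0.261
v -1.252 -2.01 0.86
v -2.968 -3.33 0.6
v -2.045 -3.652 1.199
v -2.736 -2.834 1.607
v -2.246 -1.819 1.398
v -1.974 -3.521 0.062
v -1.484 -2.506 -0.147
v -1.128 -3.143 0.736
v -1.599 -2.719 1.691
v -2.621 -2.621 -0.231
v -3.092 -2.197 0.724
v 1.114 -0.967 3.144
v 2.822 -1.806 4.078
v 1.092 -0.214 3.86
v 2.8 -1.053 4.794
v 2.12 -0.007 2.166
v 3.828 -0.846 3.1
v 2.098 0.746 2.882
v 3.806 -0.093 3.816
f 1 12 6
f 1 6 2
f 1 2 8
f 1 8 11
f 1 11 12
f 2 6 10
f 6 12 5
f 12 11 3
f 11 8 7
f 8 2 9
f 4 10 5
f 4 5 3
f 4 3 7
f 4 7 9
f 4 9 10
f 5 10 6
f 3 5 12
f 7 3 11
f 9 7 8
f 10 9 2
f 14 16 13
f 17 14 13
f 13 16 15
f 15 17 13
f 14 20 16
f 18 14 17
f 18 20 14
f 16 20 15
f 19 17 15
f 15 20 19
f 19 18 17
f 20 18 19



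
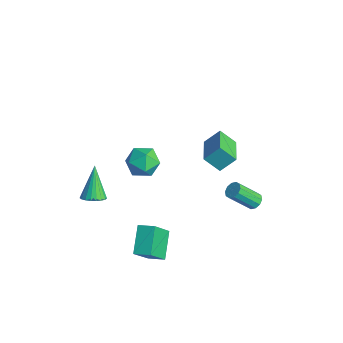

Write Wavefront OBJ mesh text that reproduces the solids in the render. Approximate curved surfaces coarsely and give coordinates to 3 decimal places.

v -1.955 2.881 -1.213
v -1.663 3.716 -0.358
v -1.341 3.539 -2.066
v -1.049 4.374 -1.211
v -0.351 1.906 -0.809
v -0.059 2.741 0.046
v 0.263 2.564 -1.662
v 0.555 3.399 -0.807
v -3.01 -3.442 -3.997
v -2.354 -3.274 -3.699
v -3.97 -2.798 -2.243
v -2.43 -3.01 -3.838
v -2.607 -2.821 -4.004
v -2.854 -2.739 -4.169
v -3.127 -2.779 -4.304
v -3.381 -2.934 -4.386
v -3.57 -3.176 -4.401
v -3.662 -3.464 -4.346
v -3.642 -3.749 -4.23
v -3.512 -3.98 -4.074
v -3.295 -4.118 -3.905
v -3.029 -4.14 -3.751
v -2.76 -4.04 -3.64
v -2.534 -3.838 -3.591
v -2.39 -3.566 -3.612
v 1.106 -1.813 2.338
v 1.808 -2.487 2.113
v 0.532 -2.793 3.487
v 1.234 -3.467 3.262
v 1.491 -2.604 3.693
v 1.845 -1.998 2.983
v 0.495 -3.282 2.617
v 0.849 -2.676 1.907
v 1.43 -3.395 2.285
v 2.046 -2.976 2.951
v 0.294 -2.304 2.649
v 0.91 -1.885 3.315
v 1.094 4.295 -4.653
v 1.438 4.562 -4.317
v 1.05 3.392 -2.991
v 0.706 3.125 -3.327
v 1.129 4.701 -4.284
v 0.742 3.532 -2.958
v 0.807 4.685 -4.392
v 0.42 3.516 -3.066
v 0.595 4.52 -4.6
v 0.208 3.351 -3.274
v 0.573 4.269 -4.828
v 0.186 3.1 -3.502
v 0.75 4.028 -4.989
v 0.362 2.858 -3.663
v 1.058 3.888 -5.022
v 0.671 2.719 -3.696
v 1.38 3.904 -4.914
v 0.993 2.735 -3.588
v 1.592 4.069 -4.706
v 1.205 2.9 -3.38
v 1.614 4.32 -4.478
v 1.227 3.151 -3.152
v 1.835 -2.768 -5.227
v 2.283 -3.884 -3.678
v 0.704 -1.862 -4.246
v 1.152 -2.977 -2.698
v 2.548 -2.143 -4.982
v 2.996 -3.258 -3.434
v 1.417 -1.236 -4.002
v 1.865 -2.352 -2.453
f 2 4 1
f 5 2 1
f 1 4 3
f 3 5 1
f 2 8 4
f 6 2 5
f 6 8 2
f 4 8 3
f 7 5 3
f 3 8 7
f 7 6 5
f 8 6 7
f 10 9 12
f 10 12 11
f 12 9 13
f 12 13 11
f 13 9 14
f 13 14 11
f 14 9 15
f 14 15 11
f 15 9 16
f 15 16 11
f 16 9 17
f 16 17 11
f 17 9 18
f 17 18 11
f 18 9 19
f 18 19 11
f 19 9 20
f 19 20 11
f 20 9 21
f 20 21 11
f 21 9 22
f 21 22 11
f 22 9 23
f 22 23 11
f 23 9 24
f 23 24 11
f 24 9 25
f 24 25 11
f 25 9 10
f 25 10 11
f 26 37 31
f 26 31 27
f 26 27 33
f 26 33 36
f 26 36 37
f 27 31 35
f 31 37 30
f 37 36 28
f 36 33 32
f 33 27 34
f 29 35 30
f 29 30 28
f 29 28 32
f 29 32 34
f 29 34 35
f 30 35 31
f 28 30 37
f 32 28 36
f 34 32 33
f 35 34 27
f 39 38 42
f 39 42 40
f 40 42 43
f 40 43 41
f 42 38 44
f 42 44 43
f 43 44 45
f 43 45 41
f 44 38 46
f 44 46 45
f 45 46 47
f 45 47 41
f 46 38 48
f 46 48 47
f 47 48 49
f 47 49 41
f 48 38 50
f 48 50 49
f 49 50 51
f 49 51 41
f 50 38 52
f 50 52 51
f 51 52 53
f 51 53 41
f 52 38 54
f 52 54 53
f 53 54 55
f 53 55 41
f 54 38 56
f 54 56 55
f 55 56 57
f 55 57 41
f 56 38 58
f 56 58 57
f 57 58 59
f 57 59 41
f 58 38 39
f 58 39 59
f 59 39 40
f 59 40 41
f 61 63 60
f 64 61 60
f 60 63 62
f 62 64 60
f 61 67 63
f 65 61 64
f 65 67 61
f 63 67 62
f 66 64 62
f 62 67 66
f 66 65 64
f 67 65 66



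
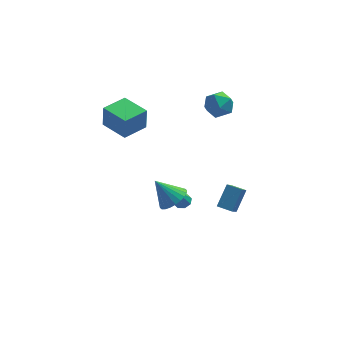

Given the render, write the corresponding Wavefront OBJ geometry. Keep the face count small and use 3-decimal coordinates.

v 3.898 4.148 2.276
v 4.493 3.78 1.577
v 2.787 3.06 1.903
v 3.382 2.692 1.204
v 3.612 2.579 2.159
v 4.298 3.251 2.389
v 2.982 3.589 1.091
v 3.668 4.261 1.321
v 3.926 3.434 0.845
v 4.316 2.81 1.505
v 2.964 4.03 1.975
v 3.354 3.406 2.635
v -1.792 2.1 0.243
v -1.736 2.124 1.702
v -2.974 3.51 0.265
v -2.918 3.534 1.724
v -0.522 3.166 0.176
v -0.466 3.19 1.635
v -1.704 4.576 0.198
v -1.648 4.6 1.657
v 0.554 -3.852 0.153
v 1.119 -4.286 0.736
v -0.414 -3.428 1.407
v 1.26 -3.956 0.733
v 1.294 -3.61 0.642
v 1.216 -3.301 0.477
v 1.036 -3.077 0.262
v 0.783 -2.97 0.031
v 0.495 -2.998 -0.182
v 0.216 -3.155 -0.344
v -0.011 -3.419 -0.43
v -0.153 -3.749 -0.427
v -0.187 -4.095 -0.336
v -0.108 -4.404 -0.171
v 0.072 -4.628 0.044
v 0.325 -4.735 0.275
v 0.612 -4.707 0.488
v 0.891 -4.549 0.65
v 3.457 -0.795 -3.705
v 3.107 -1.779 -2.685
v 4.083 0.097 -2.63
v 3.732 -0.887 -1.61
v 4.268 -1.213 -3.83
v 3.917 -2.197 -2.81
v 4.893 -0.321 -2.755
v 4.543 -1.305 -1.735
v 1.264 -0.985 -2.875
v 1.77 -0.95 -2.69
v 0.656 -1.535 -1.105
v 1.562 -0.595 -2.651
v 1.18 -0.468 -2.743
v 0.846 -0.644 -2.912
v 0.757 -1.02 -3.059
v 0.965 -1.375 -3.099
v 1.348 -1.502 -3.007
v 1.681 -1.326 -2.837
f 1 12 6
f 1 6 2
f 1 2 8
f 1 8 11
f 1 11 12
f 2 6 10
f 6 12 5
f 12 11 3
f 11 8 7
f 8 2 9
f 4 10 5
f 4 5 3
f 4 3 7
f 4 7 9
f 4 9 10
f 5 10 6
f 3 5 12
f 7 3 11
f 9 7 8
f 10 9 2
f 14 16 13
f 17 14 13
f 13 16 15
f 15 17 13
f 14 20 16
f 18 14 17
f 18 20 14
f 16 20 15
f 19 17 15
f 15 20 19
f 19 18 17
f 20 18 19
f 22 21 24
f 22 24 23
f 24 21 25
f 24 25 23
f 25 21 26
f 25 26 23
f 26 21 27
f 26 27 23
f 27 21 28
f 27 28 23
f 28 21 29
f 28 29 23
f 29 21 30
f 29 30 23
f 30 21 31
f 30 31 23
f 31 21 32
f 31 32 23
f 32 21 33
f 32 33 23
f 33 21 34
f 33 34 23
f 34 21 35
f 34 35 23
f 35 21 36
f 35 36 23
f 36 21 37
f 36 37 23
f 37 21 38
f 37 38 23
f 38 21 22
f 38 22 23
f 40 42 39
f 43 40 39
f 39 42 41
f 41 43 39
f 40 46 42
f 44 40 43
f 44 46 40
f 42 46 41
f 45 43 41
f 41 46 45
f 45 44 43
f 46 44 45
f 48 47 50
f 48 50 49
f 50 47 51
f 50 51 49
f 51 47 52
f 51 52 49
f 52 47 53
f 52 53 49
f 53 47 54
f 53 54 49
f 54 47 55
f 54 55 49
f 55 47 56
f 55 56 49
f 56 47 48
f 56 48 49



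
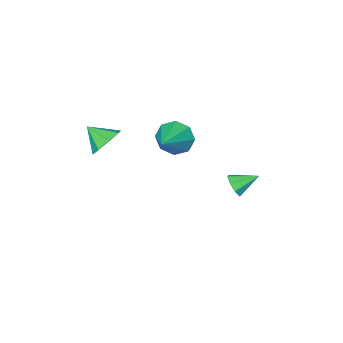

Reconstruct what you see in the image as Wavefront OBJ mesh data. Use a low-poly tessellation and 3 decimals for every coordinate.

v 3.259 -2.787 -0.755
v 4.097 -2.283 -0.604
v 3.721 -3.793 0.035
v 3.566 -2.123 -0.088
v 2.855 -2.351 0.037
v 2.38 -2.835 -0.301
v 2.42 -3.291 -0.906
v 2.951 -3.451 -1.421
v 3.663 -3.222 -1.547
v 4.138 -2.739 -1.208
v 0.504 3.691 -1.149
v 0.701 3.402 -0.554
v -0.484 4.289 -0.531
v 0.932 3.87 -0.638
v 0.912 4.233 -1.021
v 0.653 4.279 -1.479
v 0.307 3.98 -1.744
v 0.077 3.513 -1.66
v 0.097 3.149 -1.277
v 0.356 3.104 -0.819
v -0.814 -2.7 -2.247
v -0.166 -3.065 -3.003
v 0.814 -1.66 -1.353
v -0.509 -2.358 -3.203
v -1.03 -1.851 -2.843
v -1.425 -1.841 -2.135
v -1.463 -2.335 -1.492
v -1.12 -3.043 -1.292
v -0.599 -3.55 -1.652
v -0.204 -3.559 -2.36
f 2 1 4
f 2 4 3
f 4 1 5
f 4 5 3
f 5 1 6
f 5 6 3
f 6 1 7
f 6 7 3
f 7 1 8
f 7 8 3
f 8 1 9
f 8 9 3
f 9 1 10
f 9 10 3
f 10 1 2
f 10 2 3
f 12 11 14
f 12 14 13
f 14 11 15
f 14 15 13
f 15 11 16
f 15 16 13
f 16 11 17
f 16 17 13
f 17 11 18
f 17 18 13
f 18 11 19
f 18 19 13
f 19 11 20
f 19 20 13
f 20 11 12
f 20 12 13
f 22 21 24
f 22 24 23
f 24 21 25
f 24 25 23
f 25 21 26
f 25 26 23
f 26 21 27
f 26 27 23
f 27 21 28
f 27 28 23
f 28 21 29
f 28 29 23
f 29 21 30
f 29 30 23
f 30 21 22
f 30 22 23



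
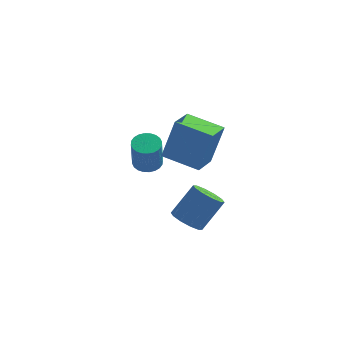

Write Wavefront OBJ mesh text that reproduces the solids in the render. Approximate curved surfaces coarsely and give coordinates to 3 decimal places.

v 3.24 -1.796 -1.61
v 3.874 -1.933 -1.944
v 4.655 -1.242 -0.744
v 4.02 -1.104 -0.41
v 3.728 -1.529 -2.082
v 4.509 -0.838 -0.882
v 3.396 -1.226 -2.04
v 4.177 -0.535 -0.839
v 3.004 -1.142 -1.833
v 3.785 -0.451 -0.633
v 2.702 -1.307 -1.542
v 3.483 -0.616 -0.342
v 2.605 -1.658 -1.276
v 3.386 -0.967 -0.076
v 2.751 -2.062 -1.138
v 3.532 -1.371 0.062
v 3.083 -2.365 -1.181
v 3.864 -1.674 0.02
v 3.475 -2.449 -1.387
v 4.256 -1.758 -0.187
v 3.777 -2.284 -1.678
v 4.558 -1.593 -0.478
v 2.362 -2.484 2.663
v 2.833 -2.156 4.411
v 2.674 -1.323 2.361
v 3.144 -0.994 4.109
v 3.856 -2.966 2.351
v 4.326 -2.637 4.099
v 4.167 -1.804 2.049
v 4.638 -1.476 3.797
v 1.451 -0.106 0.497
v 1.981 -0.39 0.391
v 2.019 -0.857 1.837
v 1.489 -0.574 1.943
v 2.056 -0.174 0.459
v 2.094 -0.641 1.905
v 2.039 0.051 0.532
v 2.077 -0.416 1.978
v 1.932 0.253 0.6
v 1.971 -0.214 2.046
v 1.753 0.4 0.653
v 1.791 -0.067 2.099
v 1.527 0.47 0.681
v 1.565 0.003 2.127
v 1.29 0.452 0.682
v 1.328 -0.015 2.128
v 1.077 0.349 0.654
v 1.115 -0.118 2.1
v 0.921 0.177 0.603
v 0.959 -0.29 2.049
v 0.846 -0.039 0.535
v 0.884 -0.506 1.981
v 0.863 -0.264 0.462
v 0.901 -0.731 1.908
v 0.969 -0.466 0.394
v 1.008 -0.933 1.84
v 1.149 -0.613 0.341
v 1.187 -1.08 1.787
v 1.375 -0.683 0.313
v 1.413 -1.15 1.759
v 1.612 -0.665 0.312
v 1.65 -1.132 1.758
v 1.825 -0.562 0.34
v 1.863 -1.029 1.786
f 2 1 5
f 2 5 3
f 3 5 6
f 3 6 4
f 5 1 7
f 5 7 6
f 6 7 8
f 6 8 4
f 7 1 9
f 7 9 8
f 8 9 10
f 8 10 4
f 9 1 11
f 9 11 10
f 10 11 12
f 10 12 4
f 11 1 13
f 11 13 12
f 12 13 14
f 12 14 4
f 13 1 15
f 13 15 14
f 14 15 16
f 14 16 4
f 15 1 17
f 15 17 16
f 16 17 18
f 16 18 4
f 17 1 19
f 17 19 18
f 18 19 20
f 18 20 4
f 19 1 21
f 19 21 20
f 20 21 22
f 20 22 4
f 21 1 2
f 21 2 22
f 22 2 3
f 22 3 4
f 24 26 23
f 27 24 23
f 23 26 25
f 25 27 23
f 24 30 26
f 28 24 27
f 28 30 24
f 26 30 25
f 29 27 25
f 25 30 29
f 29 28 27
f 30 28 29
f 32 31 35
f 32 35 33
f 33 35 36
f 33 36 34
f 35 31 37
f 35 37 36
f 36 37 38
f 36 38 34
f 37 31 39
f 37 39 38
f 38 39 40
f 38 40 34
f 39 31 41
f 39 41 40
f 40 41 42
f 40 42 34
f 41 31 43
f 41 43 42
f 42 43 44
f 42 44 34
f 43 31 45
f 43 45 44
f 44 45 46
f 44 46 34
f 45 31 47
f 45 47 46
f 46 47 48
f 46 48 34
f 47 31 49
f 47 49 48
f 48 49 50
f 48 50 34
f 49 31 51
f 49 51 50
f 50 51 52
f 50 52 34
f 51 31 53
f 51 53 52
f 52 53 54
f 52 54 34
f 53 31 55
f 53 55 54
f 54 55 56
f 54 56 34
f 55 31 57
f 55 57 56
f 56 57 58
f 56 58 34
f 57 31 59
f 57 59 58
f 58 59 60
f 58 60 34
f 59 31 61
f 59 61 60
f 60 61 62
f 60 62 34
f 61 31 63
f 61 63 62
f 62 63 64
f 62 64 34
f 63 31 32
f 63 32 64
f 64 32 33
f 64 33 34



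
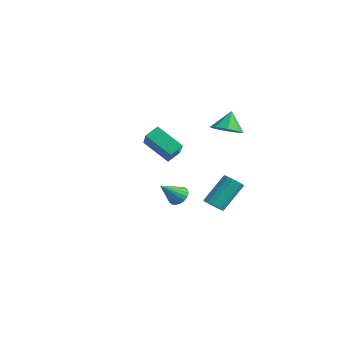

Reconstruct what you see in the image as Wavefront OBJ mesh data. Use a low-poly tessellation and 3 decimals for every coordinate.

v 2.304 -3.185 4.459
v 2.32 -2.417 4.91
v 1.141 -2.49 3.32
v 1.157 -1.723 3.771
v 3.683 -2.597 3.409
v 3.699 -1.83 3.86
v 2.52 -1.903 2.27
v 2.536 -1.135 2.721
v 1.569 1.888 -2.596
v 1.945 1.507 -2.227
v 1.927 2.95 -0.716
v 1.551 3.332 -1.084
v 2.137 1.664 -2.375
v 2.12 3.107 -0.863
v 2.218 1.865 -2.566
v 2.2 3.309 -1.055
v 2.17 2.071 -2.763
v 2.152 3.515 -1.252
v 2.002 2.241 -2.928
v 1.985 3.684 -1.416
v 1.749 2.341 -3.026
v 1.732 3.784 -1.514
v 1.461 2.351 -3.039
v 1.443 3.795 -1.528
v 1.193 2.27 -2.964
v 1.175 3.713 -1.453
v 1 2.113 -2.817
v 0.983 3.556 -1.305
v 0.92 1.911 -2.625
v 0.902 3.355 -1.114
v 0.968 1.705 -2.428
v 0.95 3.149 -0.917
v 1.135 1.536 -2.264
v 1.118 2.979 -0.752
v 1.388 1.436 -2.166
v 1.371 2.879 -0.654
v 1.677 1.425 -2.152
v 1.659 2.869 -0.641
v -2.426 2.524 -3.667
v -1.717 2.409 -3.722
v -2.534 1.316 -2.533
v -1.736 2.628 -3.489
v -1.891 2.828 -3.292
v -2.153 2.967 -3.169
v -2.468 3.018 -3.145
v -2.775 2.971 -3.224
v -3.013 2.836 -3.391
v -3.134 2.639 -3.612
v -3.116 2.419 -3.845
v -2.96 2.22 -4.042
v -2.699 2.081 -4.165
v -2.383 2.03 -4.189
v -2.076 2.076 -4.11
v -1.839 2.211 -3.943
v 1.317 2.965 2.831
v 2 2.497 3.275
v 0.983 3.575 3.989
v 2.226 3.126 3.009
v 1.919 3.661 2.639
v 1.26 3.788 2.381
v 0.634 3.434 2.387
v 0.408 2.804 2.654
v 0.715 2.27 3.024
v 1.374 2.142 3.282
f 2 4 1
f 5 2 1
f 1 4 3
f 3 5 1
f 2 8 4
f 6 2 5
f 6 8 2
f 4 8 3
f 7 5 3
f 3 8 7
f 7 6 5
f 8 6 7
f 10 9 13
f 10 13 11
f 11 13 14
f 11 14 12
f 13 9 15
f 13 15 14
f 14 15 16
f 14 16 12
f 15 9 17
f 15 17 16
f 16 17 18
f 16 18 12
f 17 9 19
f 17 19 18
f 18 19 20
f 18 20 12
f 19 9 21
f 19 21 20
f 20 21 22
f 20 22 12
f 21 9 23
f 21 23 22
f 22 23 24
f 22 24 12
f 23 9 25
f 23 25 24
f 24 25 26
f 24 26 12
f 25 9 27
f 25 27 26
f 26 27 28
f 26 28 12
f 27 9 29
f 27 29 28
f 28 29 30
f 28 30 12
f 29 9 31
f 29 31 30
f 30 31 32
f 30 32 12
f 31 9 33
f 31 33 32
f 32 33 34
f 32 34 12
f 33 9 35
f 33 35 34
f 34 35 36
f 34 36 12
f 35 9 37
f 35 37 36
f 36 37 38
f 36 38 12
f 37 9 10
f 37 10 38
f 38 10 11
f 38 11 12
f 40 39 42
f 40 42 41
f 42 39 43
f 42 43 41
f 43 39 44
f 43 44 41
f 44 39 45
f 44 45 41
f 45 39 46
f 45 46 41
f 46 39 47
f 46 47 41
f 47 39 48
f 47 48 41
f 48 39 49
f 48 49 41
f 49 39 50
f 49 50 41
f 50 39 51
f 50 51 41
f 51 39 52
f 51 52 41
f 52 39 53
f 52 53 41
f 53 39 54
f 53 54 41
f 54 39 40
f 54 40 41
f 56 55 58
f 56 58 57
f 58 55 59
f 58 59 57
f 59 55 60
f 59 60 57
f 60 55 61
f 60 61 57
f 61 55 62
f 61 62 57
f 62 55 63
f 62 63 57
f 63 55 64
f 63 64 57
f 64 55 56
f 64 56 57



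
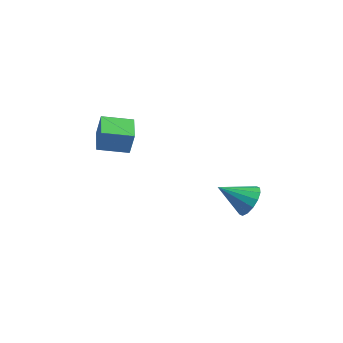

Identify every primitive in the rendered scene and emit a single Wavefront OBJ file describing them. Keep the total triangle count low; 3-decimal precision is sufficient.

v 1.963 0.75 -2.841
v 2.575 0.15 -2.568
v 0.737 -0.07 -1.899
v 2.59 0.492 -2.251
v 2.437 0.902 -2.092
v 2.157 1.272 -2.134
v 1.825 1.502 -2.366
v 1.529 1.531 -2.725
v 1.35 1.35 -3.115
v 1.335 1.009 -3.432
v 1.488 0.599 -3.591
v 1.768 0.229 -3.548
v 2.1 -0.001 -3.317
v 2.396 -0.03 -2.958
v -5.12 -1.621 0.135
v -4.884 -1.524 1.369
v -3.956 -0.643 -0.165
v -3.72 -0.546 1.069
v -4.24 -2.694 0.051
v -4.004 -2.597 1.285
v -3.076 -1.716 -0.249
v -2.84 -1.619 0.985
f 2 1 4
f 2 4 3
f 4 1 5
f 4 5 3
f 5 1 6
f 5 6 3
f 6 1 7
f 6 7 3
f 7 1 8
f 7 8 3
f 8 1 9
f 8 9 3
f 9 1 10
f 9 10 3
f 10 1 11
f 10 11 3
f 11 1 12
f 11 12 3
f 12 1 13
f 12 13 3
f 13 1 14
f 13 14 3
f 14 1 2
f 14 2 3
f 16 18 15
f 19 16 15
f 15 18 17
f 17 19 15
f 16 22 18
f 20 16 19
f 20 22 16
f 18 22 17
f 21 19 17
f 17 22 21
f 21 20 19
f 22 20 21



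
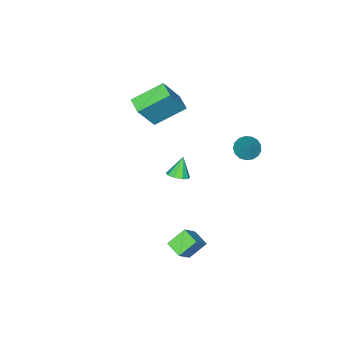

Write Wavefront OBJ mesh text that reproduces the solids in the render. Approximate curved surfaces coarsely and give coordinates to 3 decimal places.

v 1.821 2.047 1.823
v 2.282 1.839 2.062
v 1.279 1.873 2.717
v 2.262 2.216 2.123
v 2.035 2.515 2.044
v 1.708 2.594 1.861
v 1.434 2.418 1.66
v 1.34 2.068 1.536
v 1.472 1.708 1.546
v 1.766 1.507 1.685
v 2.087 1.558 1.889
v -2.727 2.349 0.677
v -2.293 2.65 0.264
v -2.093 2.951 1.783
v -2.534 2.86 0.288
v -2.82 2.953 0.401
v -3.084 2.907 0.577
v -3.266 2.734 0.776
v -3.325 2.473 0.952
v -3.247 2.183 1.065
v -3.05 1.931 1.089
v -2.779 1.775 1.019
v -2.496 1.751 0.87
v -2.266 1.863 0.677
v -2.141 2.087 0.484
v -2.151 2.371 0.335
v 1.308 1.583 -4.525
v 0.457 1.91 -3.856
v 1.431 2.426 -4.781
v 0.58 2.753 -4.113
v 2.28 1.787 -3.387
v 1.429 2.114 -2.719
v 2.403 2.63 -3.644
v 1.552 2.957 -2.975
v -1.77 -3.154 0.526
v -3.135 -2.299 1.396
v -1.413 -2.385 0.33
v -2.778 -1.53 1.199
v -0.662 -3.21 2.321
v -2.027 -2.355 3.19
v -0.305 -2.441 2.124
v -1.67 -1.586 2.994
f 2 1 4
f 2 4 3
f 4 1 5
f 4 5 3
f 5 1 6
f 5 6 3
f 6 1 7
f 6 7 3
f 7 1 8
f 7 8 3
f 8 1 9
f 8 9 3
f 9 1 10
f 9 10 3
f 10 1 11
f 10 11 3
f 11 1 2
f 11 2 3
f 13 12 15
f 13 15 14
f 15 12 16
f 15 16 14
f 16 12 17
f 16 17 14
f 17 12 18
f 17 18 14
f 18 12 19
f 18 19 14
f 19 12 20
f 19 20 14
f 20 12 21
f 20 21 14
f 21 12 22
f 21 22 14
f 22 12 23
f 22 23 14
f 23 12 24
f 23 24 14
f 24 12 25
f 24 25 14
f 25 12 26
f 25 26 14
f 26 12 13
f 26 13 14
f 28 30 27
f 31 28 27
f 27 30 29
f 29 31 27
f 28 34 30
f 32 28 31
f 32 34 28
f 30 34 29
f 33 31 29
f 29 34 33
f 33 32 31
f 34 32 33
f 36 38 35
f 39 36 35
f 35 38 37
f 37 39 35
f 36 42 38
f 40 36 39
f 40 42 36
f 38 42 37
f 41 39 37
f 37 42 41
f 41 40 39
f 42 40 41



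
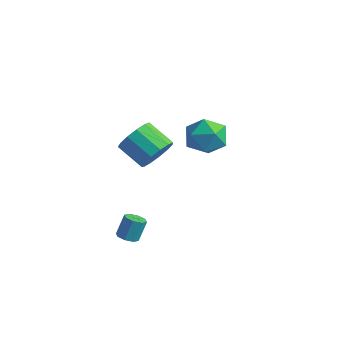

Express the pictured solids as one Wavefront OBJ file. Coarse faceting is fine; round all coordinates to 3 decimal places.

v -0.99 -3.423 -3.043
v -0.475 -3.152 -3.19
v -0.436 -2.605 -2.044
v -0.95 -2.877 -1.897
v -0.844 -2.9 -3.298
v -0.804 -2.353 -2.152
v -1.298 -2.955 -3.256
v -1.258 -2.408 -2.11
v -1.572 -3.284 -3.089
v -1.532 -2.737 -1.944
v -1.504 -3.695 -2.896
v -1.465 -3.148 -1.75
v -1.136 -3.947 -2.788
v -1.096 -3.4 -1.642
v -0.682 -3.892 -2.83
v -0.642 -3.345 -1.684
v -0.408 -3.563 -2.996
v -0.368 -3.016 -1.851
v -1.728 2.98 2.115
v -0.936 3.166 1.178
v -1.064 1.094 2.302
v -0.272 1.28 1.365
v -0.097 1.857 2.449
v -0.507 3.023 2.334
v -1.493 1.237 1.146
v -1.903 2.403 1.031
v -0.791 2.089 0.579
v 0.072 2.472 1.384
v -2.072 1.788 2.096
v -1.209 2.171 2.901
v 0.282 -2.542 3.261
v 0.836 -2.908 4.074
v -0.568 -3.125 4.933
v -1.122 -2.758 4.119
v 0.793 -2.323 4.151
v -0.611 -2.54 5.01
v 0.588 -1.807 3.946
v -0.816 -2.024 4.805
v 0.285 -1.525 3.523
v -1.118 -1.742 4.382
v -0.018 -1.565 3.017
v -1.422 -1.782 3.876
v -0.226 -1.916 2.588
v -1.63 -2.133 3.447
v -0.273 -2.465 2.373
v -1.677 -2.682 3.231
v -0.144 -3.038 2.439
v -1.548 -3.255 3.298
v 0.121 -3.454 2.767
v -1.283 -3.671 3.625
v 0.436 -3.58 3.251
v -0.967 -3.797 4.11
v 0.703 -3.376 3.738
v -0.701 -3.593 4.597
f 2 1 5
f 2 5 3
f 3 5 6
f 3 6 4
f 5 1 7
f 5 7 6
f 6 7 8
f 6 8 4
f 7 1 9
f 7 9 8
f 8 9 10
f 8 10 4
f 9 1 11
f 9 11 10
f 10 11 12
f 10 12 4
f 11 1 13
f 11 13 12
f 12 13 14
f 12 14 4
f 13 1 15
f 13 15 14
f 14 15 16
f 14 16 4
f 15 1 17
f 15 17 16
f 16 17 18
f 16 18 4
f 17 1 2
f 17 2 18
f 18 2 3
f 18 3 4
f 19 30 24
f 19 24 20
f 19 20 26
f 19 26 29
f 19 29 30
f 20 24 28
f 24 30 23
f 30 29 21
f 29 26 25
f 26 20 27
f 22 28 23
f 22 23 21
f 22 21 25
f 22 25 27
f 22 27 28
f 23 28 24
f 21 23 30
f 25 21 29
f 27 25 26
f 28 27 20
f 32 31 35
f 32 35 33
f 33 35 36
f 33 36 34
f 35 31 37
f 35 37 36
f 36 37 38
f 36 38 34
f 37 31 39
f 37 39 38
f 38 39 40
f 38 40 34
f 39 31 41
f 39 41 40
f 40 41 42
f 40 42 34
f 41 31 43
f 41 43 42
f 42 43 44
f 42 44 34
f 43 31 45
f 43 45 44
f 44 45 46
f 44 46 34
f 45 31 47
f 45 47 46
f 46 47 48
f 46 48 34
f 47 31 49
f 47 49 48
f 48 49 50
f 48 50 34
f 49 31 51
f 49 51 50
f 50 51 52
f 50 52 34
f 51 31 53
f 51 53 52
f 52 53 54
f 52 54 34
f 53 31 32
f 53 32 54
f 54 32 33
f 54 33 34



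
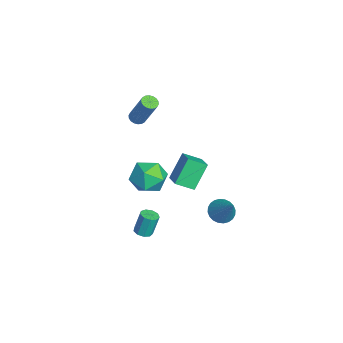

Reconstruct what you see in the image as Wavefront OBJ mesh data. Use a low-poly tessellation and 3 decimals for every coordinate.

v 3.265 -1.59 1.751
v 3.811 -2.456 2.373
v 1.649 -1.864 2.787
v 2.195 -2.73 3.409
v 2.534 -1.589 3.547
v 3.533 -1.42 2.907
v 1.927 -2.9 2.253
v 2.926 -2.731 1.613
v 2.984 -3.267 2.684
v 3.359 -2.456 3.483
v 2.101 -1.864 1.677
v 2.476 -1.053 2.476
v -4.196 0.985 -4.452
v -4.297 -0.172 -3.845
v -4.987 1.872 -2.894
v -5.088 0.716 -2.287
v -2.892 1.164 -3.893
v -2.993 0.008 -3.286
v -3.683 2.052 -2.335
v -3.784 0.895 -1.728
v -3.103 -2.161 2.937
v -2.678 -1.955 2.696
v -1.892 -1.294 4.641
v -2.317 -1.499 4.883
v -2.831 -1.775 2.696
v -2.045 -1.114 4.642
v -3.037 -1.671 2.744
v -2.251 -1.01 4.69
v -3.257 -1.665 2.831
v -2.471 -1.003 4.776
v -3.446 -1.756 2.938
v -2.66 -1.095 4.884
v -3.567 -1.928 3.045
v -2.781 -1.267 4.991
v -3.596 -2.145 3.131
v -2.81 -1.484 5.077
v -3.528 -2.366 3.179
v -2.742 -1.705 5.124
v -3.375 -2.546 3.178
v -2.589 -1.885 5.124
v -3.169 -2.65 3.13
v -2.383 -1.989 5.076
v -2.949 -2.657 3.044
v -2.163 -1.995 4.989
v -2.76 -2.565 2.936
v -1.974 -1.904 4.882
v -2.639 -2.393 2.829
v -1.853 -1.732 4.775
v -2.61 -2.176 2.743
v -1.824 -1.515 4.689
v 2.123 2.029 -1.482
v 2.767 1.745 -1.921
v 3.357 2.471 0.042
v 2.763 2.056 -2.009
v 2.662 2.364 -2.016
v 2.479 2.621 -1.942
v 2.242 2.787 -1.798
v 1.986 2.838 -1.606
v 1.751 2.766 -1.395
v 1.573 2.582 -1.197
v 1.479 2.314 -1.042
v 1.482 2.002 -0.955
v 1.583 1.694 -0.947
v 1.766 1.438 -1.021
v 2.004 1.271 -1.165
v 2.259 1.22 -1.358
v 2.494 1.292 -1.569
v 2.672 1.476 -1.767
v 2.067 -2.422 -2.894
v 2.478 -2.79 -2.75
v 2.363 -2.387 -1.383
v 1.953 -2.018 -1.526
v 2.634 -2.444 -2.839
v 2.519 -2.041 -1.472
v 2.525 -2.088 -2.954
v 2.41 -1.684 -1.587
v 2.202 -1.887 -3.04
v 2.087 -1.484 -1.673
v 1.816 -1.937 -3.058
v 1.701 -1.534 -1.691
v 1.547 -2.214 -2.999
v 1.432 -1.81 -1.632
v 1.522 -2.588 -2.89
v 1.407 -2.184 -1.523
v 1.752 -2.884 -2.784
v 1.637 -2.48 -1.417
v 2.13 -2.964 -2.728
v 2.015 -2.56 -1.361
f 1 12 6
f 1 6 2
f 1 2 8
f 1 8 11
f 1 11 12
f 2 6 10
f 6 12 5
f 12 11 3
f 11 8 7
f 8 2 9
f 4 10 5
f 4 5 3
f 4 3 7
f 4 7 9
f 4 9 10
f 5 10 6
f 3 5 12
f 7 3 11
f 9 7 8
f 10 9 2
f 14 16 13
f 17 14 13
f 13 16 15
f 15 17 13
f 14 20 16
f 18 14 17
f 18 20 14
f 16 20 15
f 19 17 15
f 15 20 19
f 19 18 17
f 20 18 19
f 22 21 25
f 22 25 23
f 23 25 26
f 23 26 24
f 25 21 27
f 25 27 26
f 26 27 28
f 26 28 24
f 27 21 29
f 27 29 28
f 28 29 30
f 28 30 24
f 29 21 31
f 29 31 30
f 30 31 32
f 30 32 24
f 31 21 33
f 31 33 32
f 32 33 34
f 32 34 24
f 33 21 35
f 33 35 34
f 34 35 36
f 34 36 24
f 35 21 37
f 35 37 36
f 36 37 38
f 36 38 24
f 37 21 39
f 37 39 38
f 38 39 40
f 38 40 24
f 39 21 41
f 39 41 40
f 40 41 42
f 40 42 24
f 41 21 43
f 41 43 42
f 42 43 44
f 42 44 24
f 43 21 45
f 43 45 44
f 44 45 46
f 44 46 24
f 45 21 47
f 45 47 46
f 46 47 48
f 46 48 24
f 47 21 49
f 47 49 48
f 48 49 50
f 48 50 24
f 49 21 22
f 49 22 50
f 50 22 23
f 50 23 24
f 52 51 54
f 52 54 53
f 54 51 55
f 54 55 53
f 55 51 56
f 55 56 53
f 56 51 57
f 56 57 53
f 57 51 58
f 57 58 53
f 58 51 59
f 58 59 53
f 59 51 60
f 59 60 53
f 60 51 61
f 60 61 53
f 61 51 62
f 61 62 53
f 62 51 63
f 62 63 53
f 63 51 64
f 63 64 53
f 64 51 65
f 64 65 53
f 65 51 66
f 65 66 53
f 66 51 67
f 66 67 53
f 67 51 68
f 67 68 53
f 68 51 52
f 68 52 53
f 70 69 73
f 70 73 71
f 71 73 74
f 71 74 72
f 73 69 75
f 73 75 74
f 74 75 76
f 74 76 72
f 75 69 77
f 75 77 76
f 76 77 78
f 76 78 72
f 77 69 79
f 77 79 78
f 78 79 80
f 78 80 72
f 79 69 81
f 79 81 80
f 80 81 82
f 80 82 72
f 81 69 83
f 81 83 82
f 82 83 84
f 82 84 72
f 83 69 85
f 83 85 84
f 84 85 86
f 84 86 72
f 85 69 87
f 85 87 86
f 86 87 88
f 86 88 72
f 87 69 70
f 87 70 88
f 88 70 71
f 88 71 72

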